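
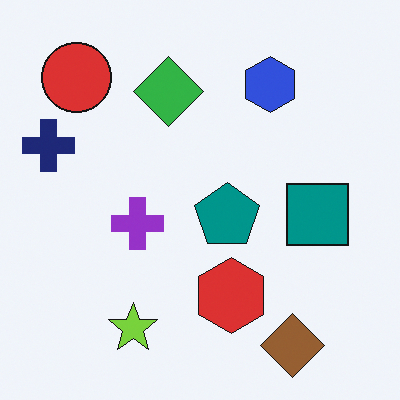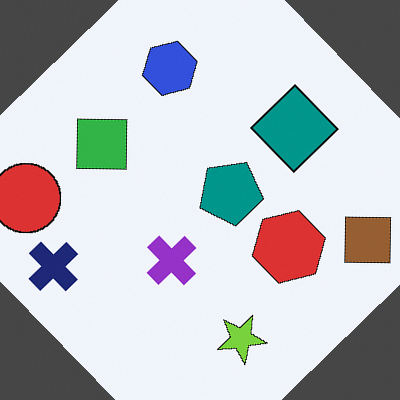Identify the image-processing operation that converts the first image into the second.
This is the original image rotated counter-clockwise by a large amount — several tens of degrees.

Every shape is tilted by the same angle and the image corners show triangular fill wedges — a whole-image rotation by a non-right angle.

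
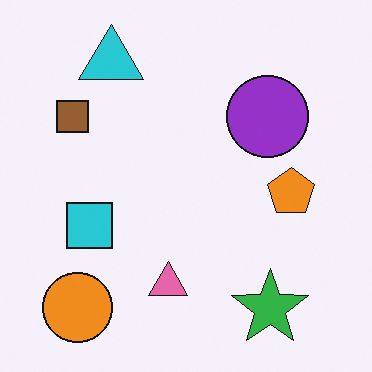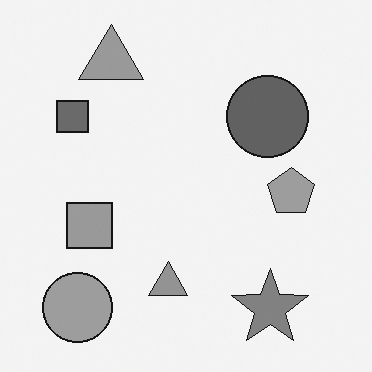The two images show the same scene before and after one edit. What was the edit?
This is the original image converted to grayscale.

All color is removed — every shape is now a shade of grey.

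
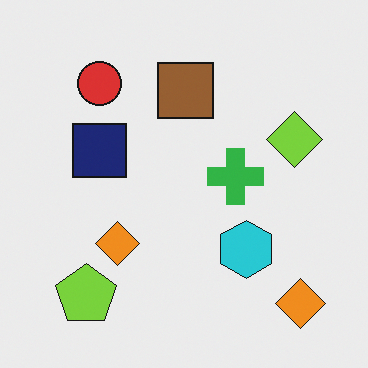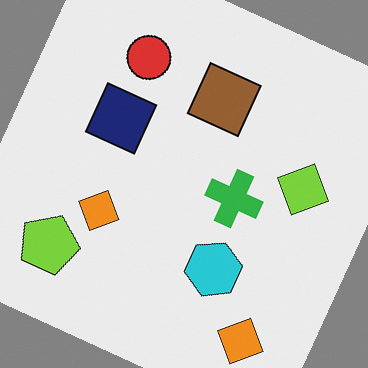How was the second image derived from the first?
It was rotated clockwise by a clearly visible amount.

Every shape is tilted by the same angle and the image corners show triangular fill wedges — a whole-image rotation by a non-right angle.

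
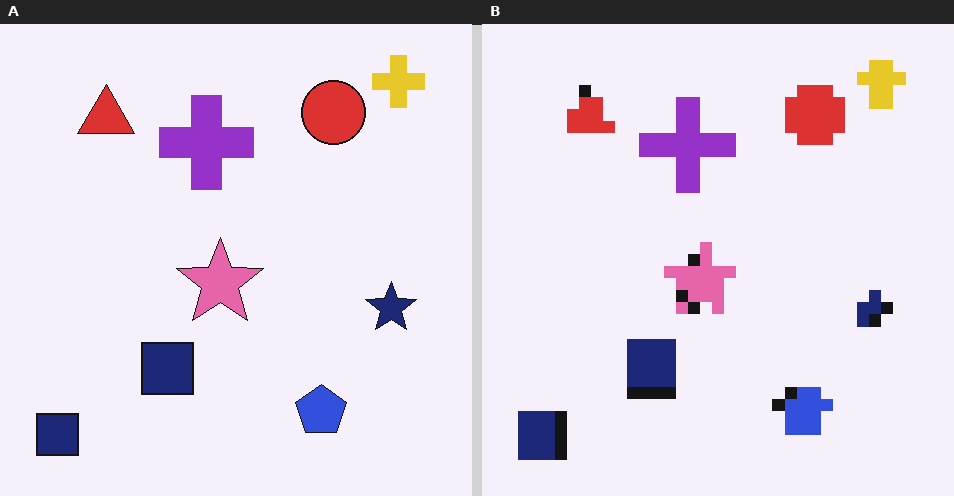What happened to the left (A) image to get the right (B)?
It was heavily pixelated into large blocks.

Shapes are reduced to large square blocks; fine edges and outlines are lost — a downscale-then-upscale (mosaic) effect.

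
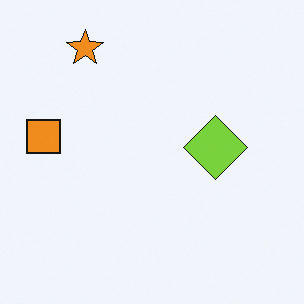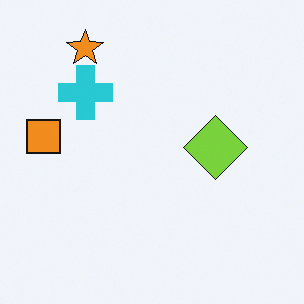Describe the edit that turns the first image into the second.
Overlaid with an additional cyan cross.

A cyan cross appears in the second image that is absent from the first.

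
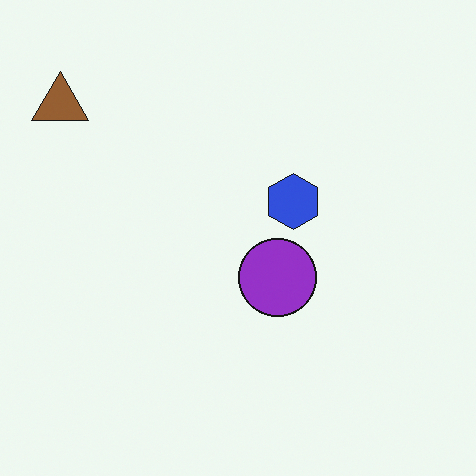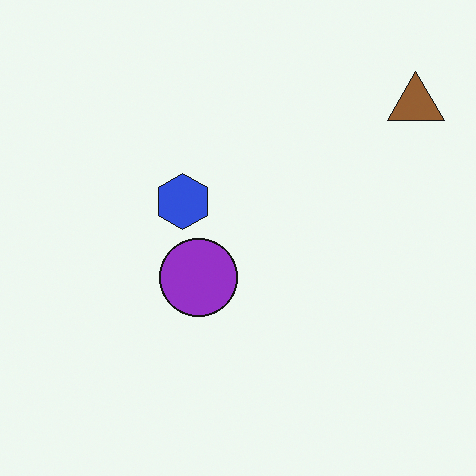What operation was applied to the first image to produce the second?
It was flipped horizontally (left ↔ right).

The brown triangle is in the top-left of the first image and the top-right of the second — shapes on opposite sides of the vertical midline have swapped in a mirror flip.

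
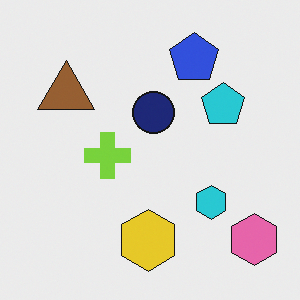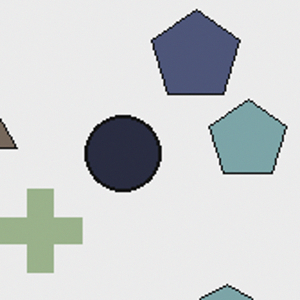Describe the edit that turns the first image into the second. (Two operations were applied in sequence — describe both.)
The image was made much more muted (saturation change), then cropped to a noticeably smaller region and rescaled.

All colors are more muted and greyish — a global saturation change. The visible shapes are larger and the field of view is narrower; shapes near the original edges may be partly or wholly outside the frame — a crop-and-rescale.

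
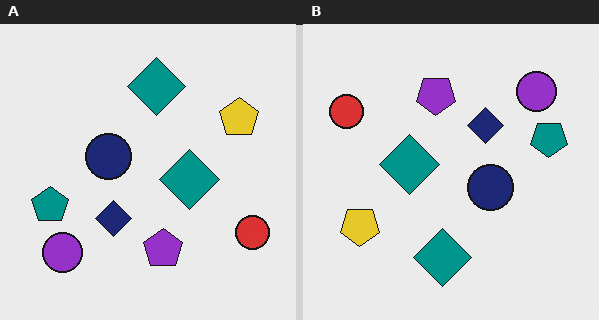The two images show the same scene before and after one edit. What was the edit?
The image was rotated 180°.

The red circle sits in the bottom-right of the left (A) image and the top-left of the right (B) — consistent with a whole-image 180° rotation.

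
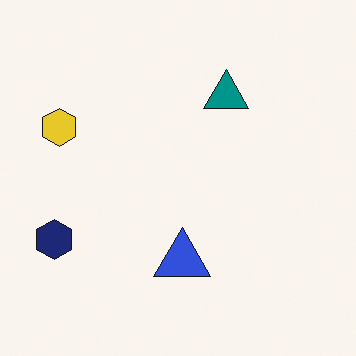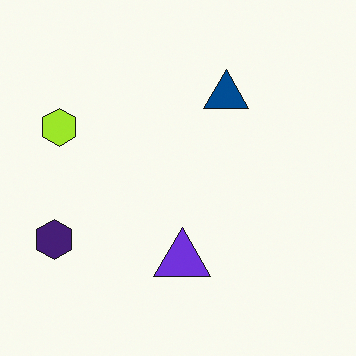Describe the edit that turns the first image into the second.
It was hue-shifted slightly.

Every shape's color has rotated by the same amount around the hue wheel — a uniform hue shift.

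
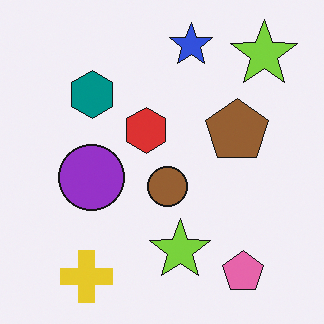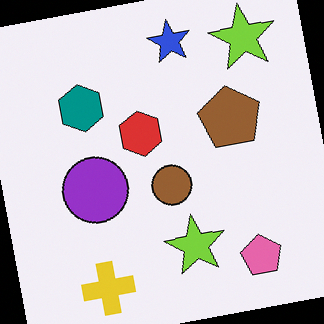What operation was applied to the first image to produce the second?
This is the original image rotated counter-clockwise by a small amount.

Every shape is tilted by the same angle and the image corners show triangular fill wedges — a whole-image rotation by a non-right angle.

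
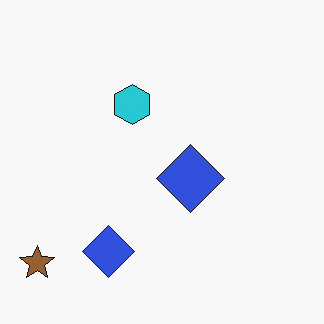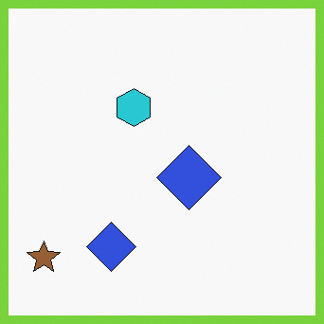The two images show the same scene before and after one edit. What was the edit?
The image was framed with a lime border.

A solid lime frame runs around the edge of the second image, with the content slightly shrunk inside it.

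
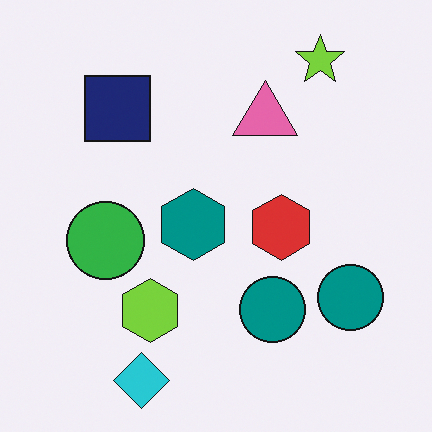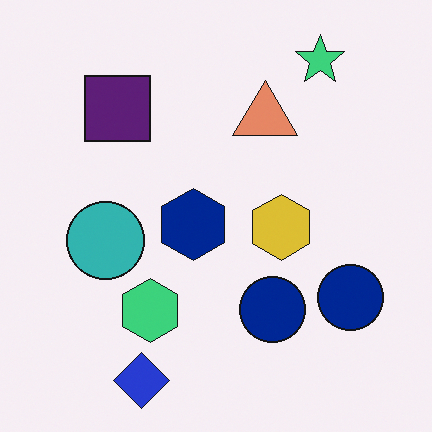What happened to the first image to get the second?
This is the original image hue-shifted slightly.

Every shape's color has rotated by the same amount around the hue wheel — a uniform hue shift.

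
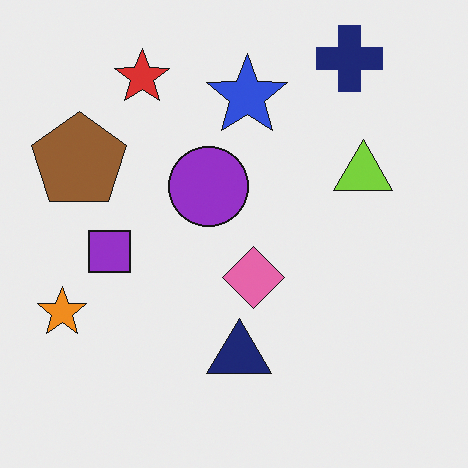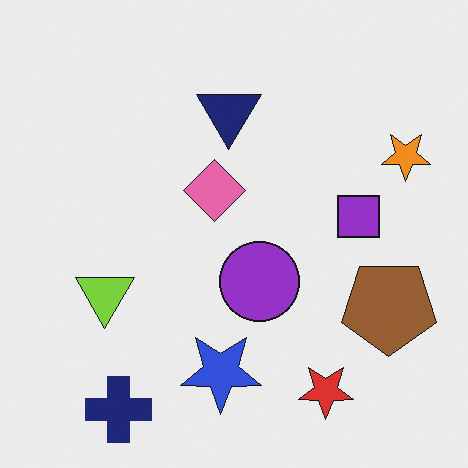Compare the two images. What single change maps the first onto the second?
It was rotated 180°.

The navy cross sits in the top-right of the first image and the bottom-left of the second — consistent with a whole-image 180° rotation.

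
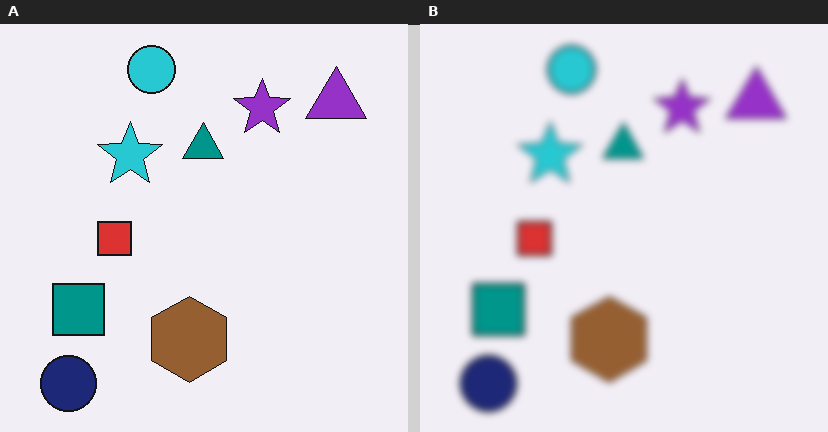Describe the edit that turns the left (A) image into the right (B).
The image was moderately blurred.

Shape edges and outlines are uniformly softened across the whole image.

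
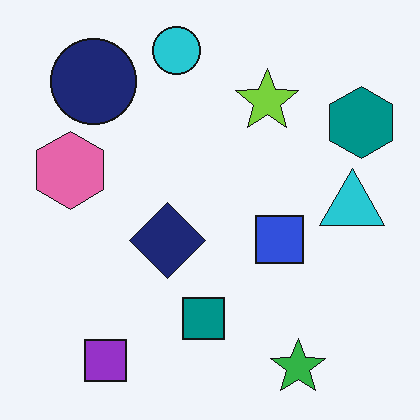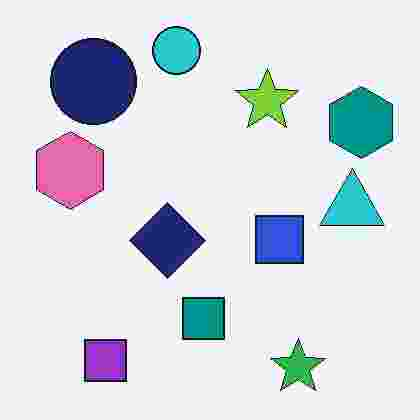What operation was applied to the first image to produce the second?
It was degraded with heavy JPEG compression.

Blocky 8×8 compression artifacts appear around shape edges and the flat background shows ringing — characteristic JPEG degradation.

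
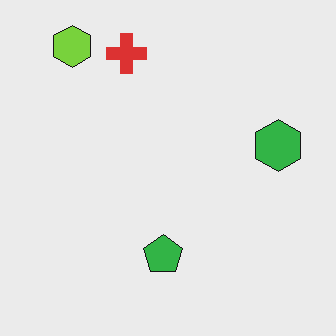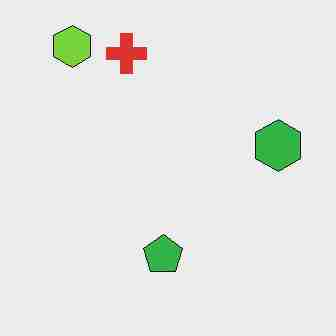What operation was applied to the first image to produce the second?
This is the original image degraded with heavy JPEG compression.

Blocky 8×8 compression artifacts appear around shape edges and the flat background shows ringing — characteristic JPEG degradation.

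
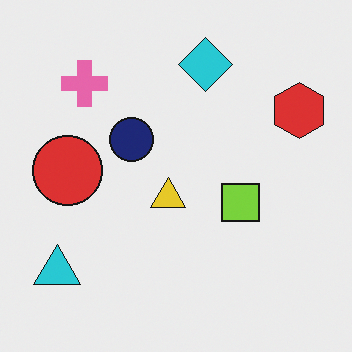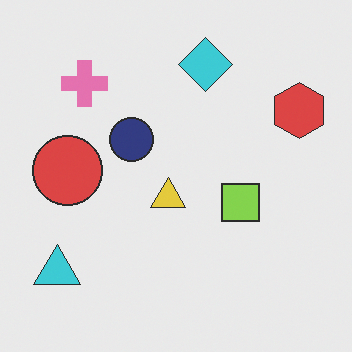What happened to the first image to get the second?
This is the original image given slightly reduced contrast.

Tones are pushed toward mid-grey across the whole image — a global contrast change.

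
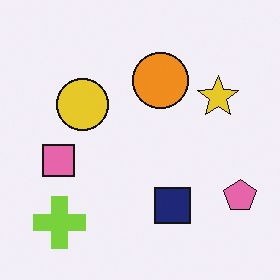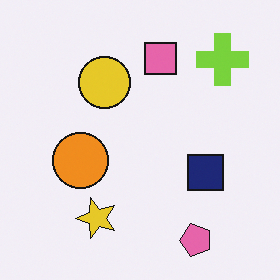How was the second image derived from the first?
The image was transposed (reflected across the top-left ↔ bottom-right diagonal).

Shapes have swapped their row and column positions — what was in the top-right is now in the bottom-left — a diagonal reflection.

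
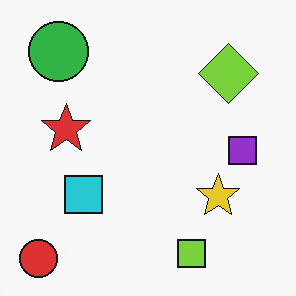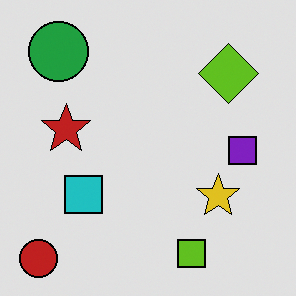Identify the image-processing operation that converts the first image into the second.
The image was moderately posterized.

Each flat color has snapped to a coarser quantized level — most visibly, the near-white background has dropped to a flat grey.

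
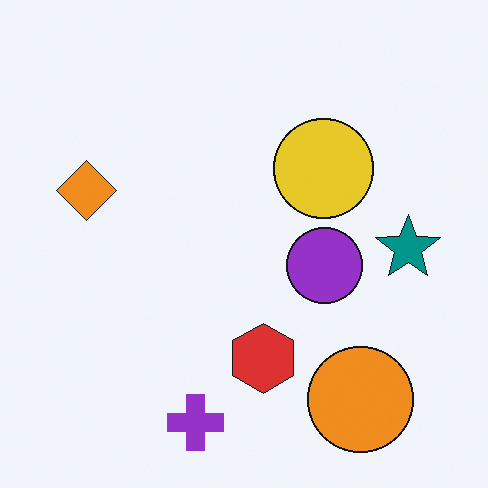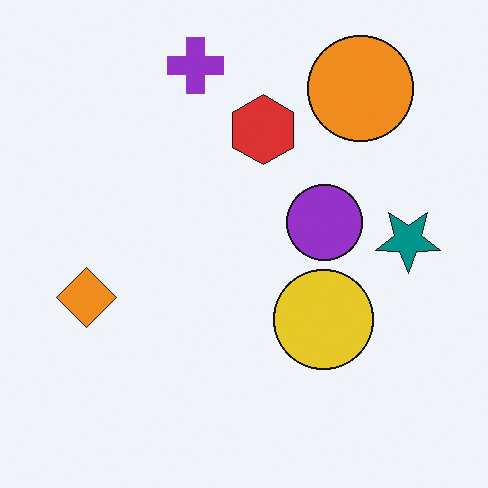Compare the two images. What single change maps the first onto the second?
The transformation is: flipped vertically (top ↔ bottom).

The purple cross is in the bottom of the first image and the top of the second — shapes on opposite sides of the horizontal midline have swapped in a mirror flip.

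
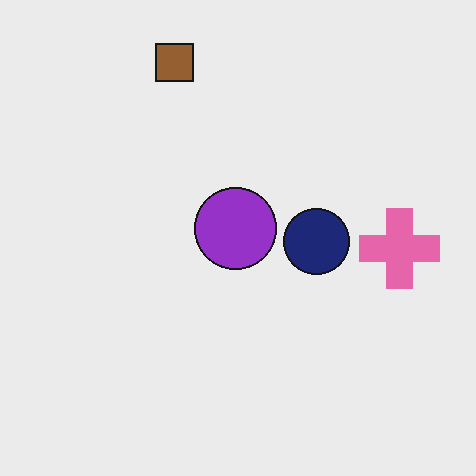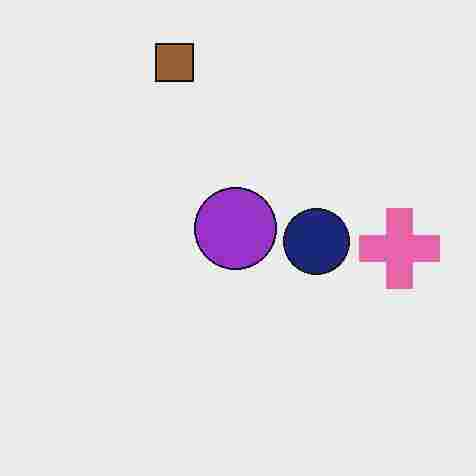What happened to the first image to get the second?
Degraded with heavy JPEG compression.

Blocky 8×8 compression artifacts appear around shape edges and the flat background shows ringing — characteristic JPEG degradation.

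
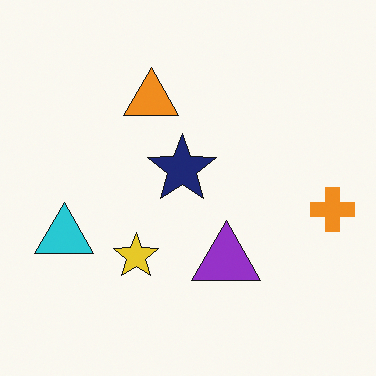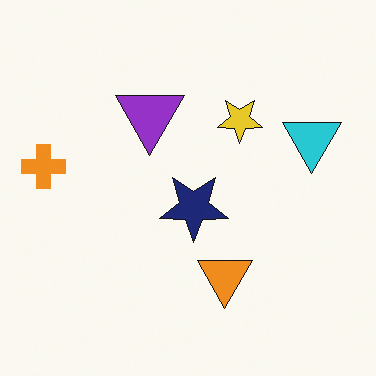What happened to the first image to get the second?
It was rotated 180°.

The orange cross sits in the right of the first image and the left of the second — consistent with a whole-image 180° rotation.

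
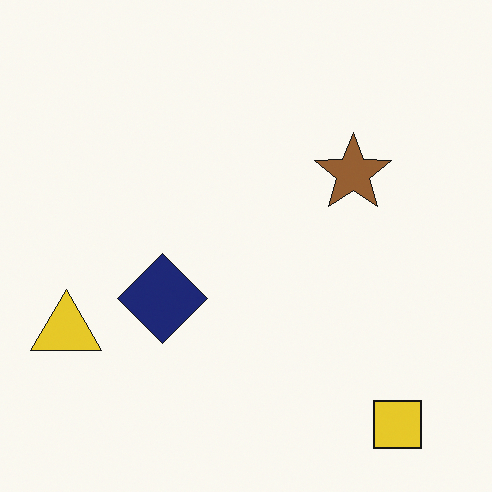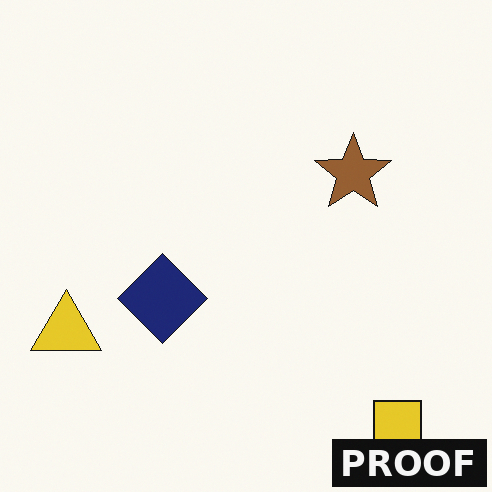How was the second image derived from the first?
This is the original image watermarked with the text "PROOF" in the lower-right corner.

A dark label reading "PROOF" appears in the lower-right corner.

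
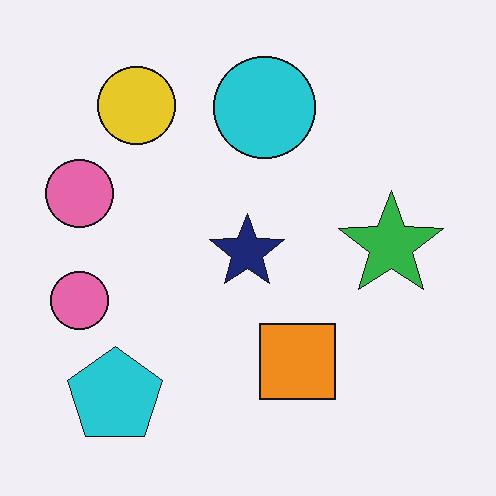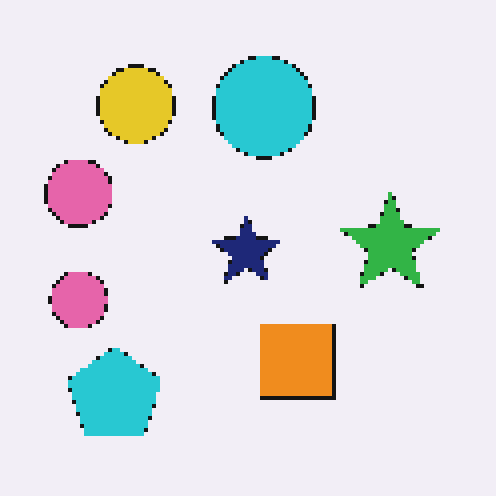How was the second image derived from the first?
It was mildly pixelated.

Shapes are reduced to large square blocks; fine edges and outlines are lost — a downscale-then-upscale (mosaic) effect.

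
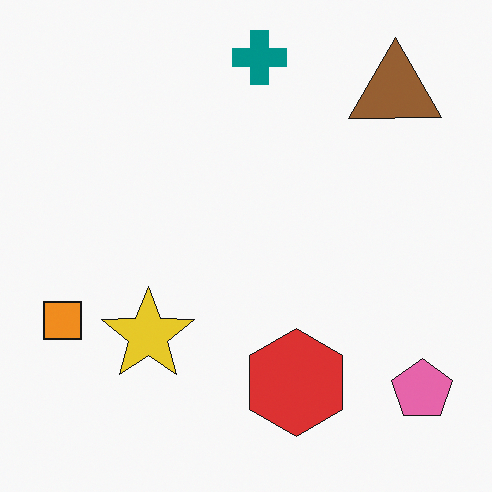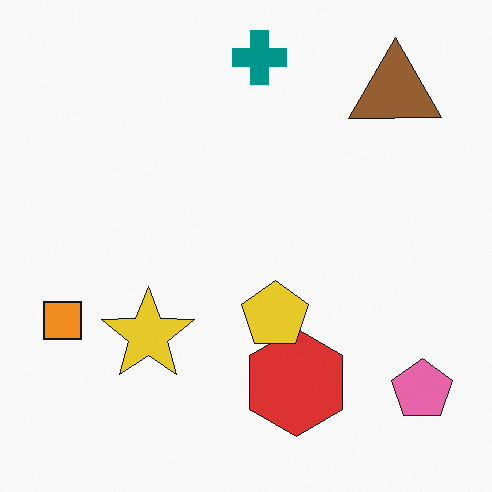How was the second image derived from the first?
The transformation is: overlaid with an additional yellow pentagon.

A yellow pentagon appears in the second image that is absent from the first.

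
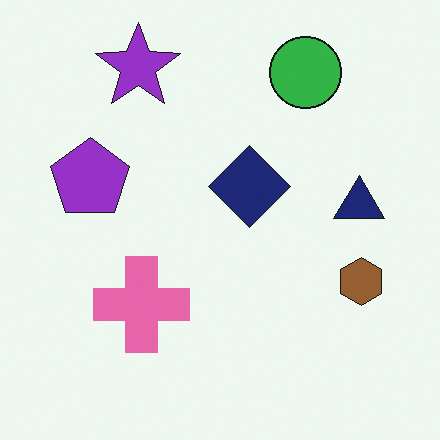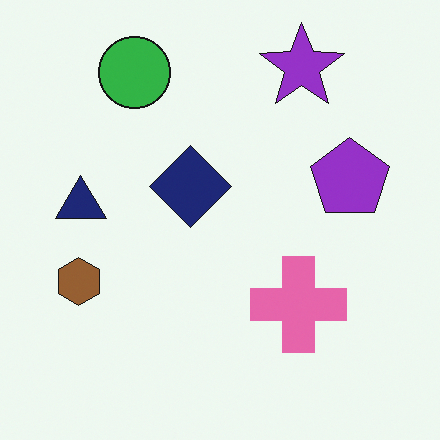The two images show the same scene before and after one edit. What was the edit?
This is the original image flipped horizontally (left ↔ right).

The brown hexagon is in the right of the first image and the left of the second — shapes on opposite sides of the vertical midline have swapped in a mirror flip.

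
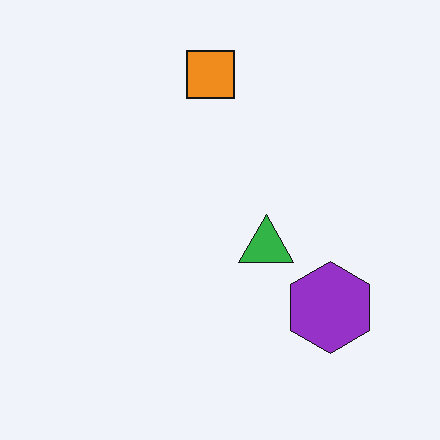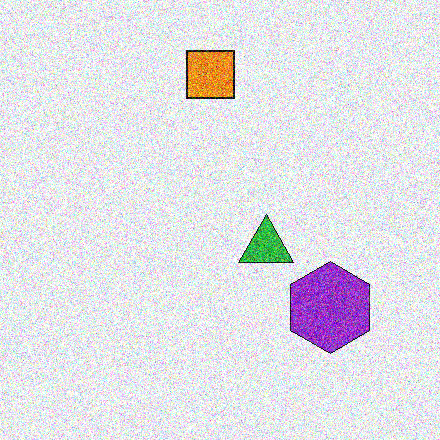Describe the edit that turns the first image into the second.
The transformation is: degraded with a thick layer of grain.

Random speckle covers the whole image, including the flat background.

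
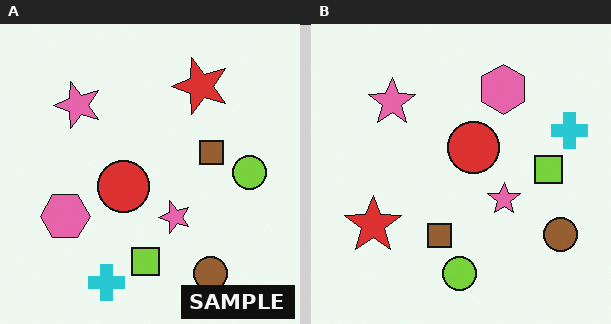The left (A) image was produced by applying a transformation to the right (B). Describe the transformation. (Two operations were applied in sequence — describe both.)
The image was transposed (reflected across the top-left ↔ bottom-right diagonal), then watermarked with the text "SAMPLE" in the lower-right corner.

Shapes have swapped their row and column positions — what was in the top-right is now in the bottom-left — a diagonal reflection. A dark label reading "SAMPLE" appears in the lower-right corner.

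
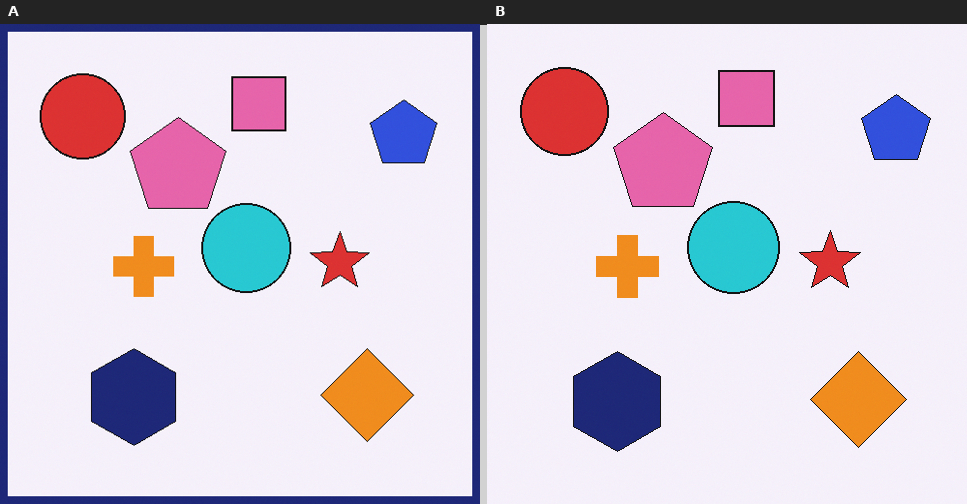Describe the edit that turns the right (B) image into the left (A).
It was framed with a navy border.

A solid navy frame runs around the edge of the left (A) image, with the content slightly shrunk inside it.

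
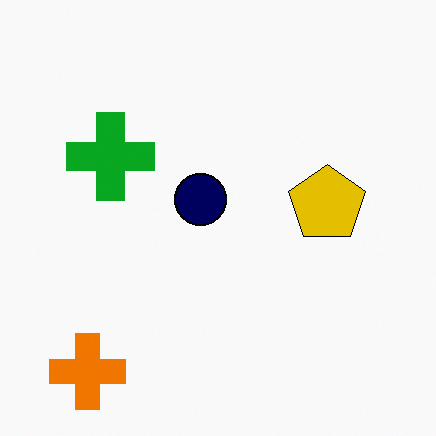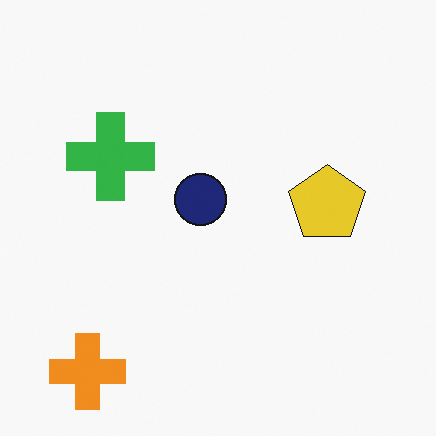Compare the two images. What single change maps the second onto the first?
This is the original image given slightly increased contrast.

Tones are pushed away from mid-grey across the whole image — a global contrast change.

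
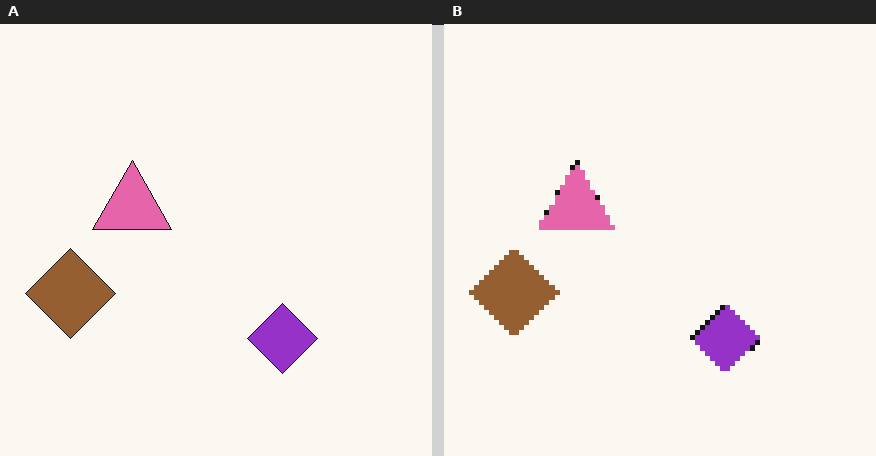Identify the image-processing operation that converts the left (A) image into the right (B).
It was mildly pixelated.

Shapes are reduced to large square blocks; fine edges and outlines are lost — a downscale-then-upscale (mosaic) effect.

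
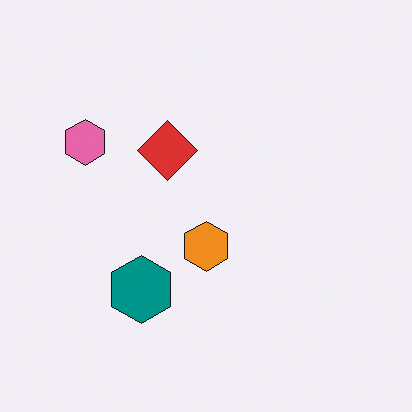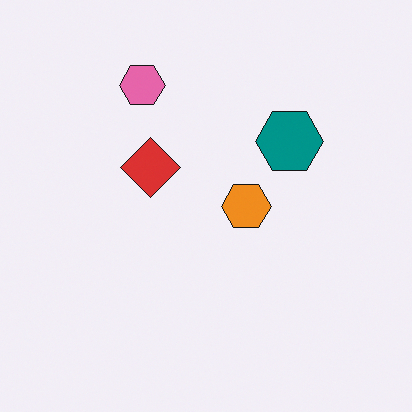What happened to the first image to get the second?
Transposed (reflected across the top-left ↔ bottom-right diagonal).

Shapes have swapped their row and column positions — what was in the top-right is now in the bottom-left — a diagonal reflection.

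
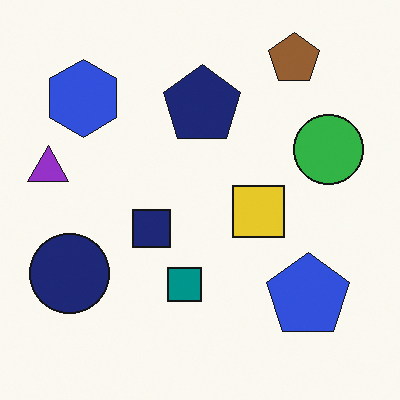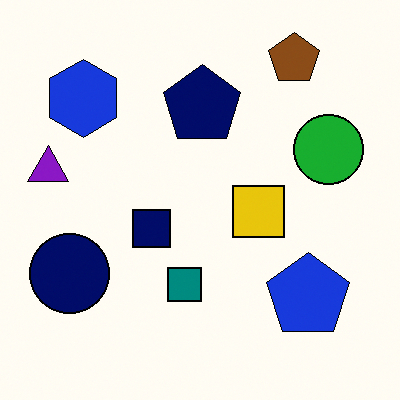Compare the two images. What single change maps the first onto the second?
The transformation is: given slightly increased contrast.

Tones are pushed away from mid-grey across the whole image — a global contrast change.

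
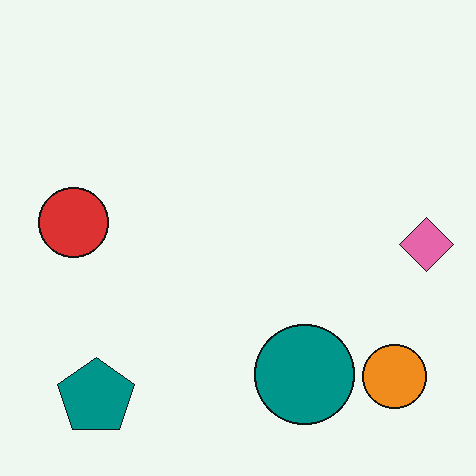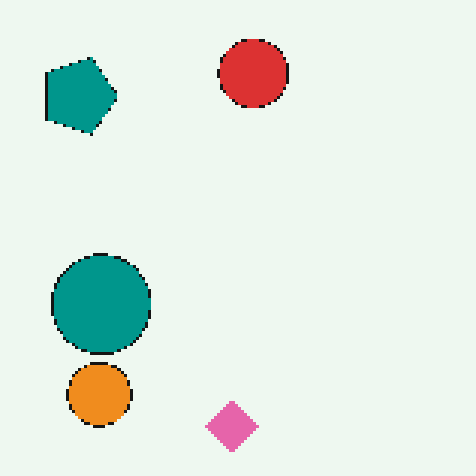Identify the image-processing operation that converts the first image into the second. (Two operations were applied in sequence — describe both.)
This is the original image rotated 90° clockwise, then lightly pixelated (a mild mosaic effect).

The teal pentagon sits in the bottom-left of the first image and the top-left of the second — consistent with a whole-image 90° clockwise rotation. Shapes are reduced to large square blocks; fine edges and outlines are lost — a downscale-then-upscale (mosaic) effect.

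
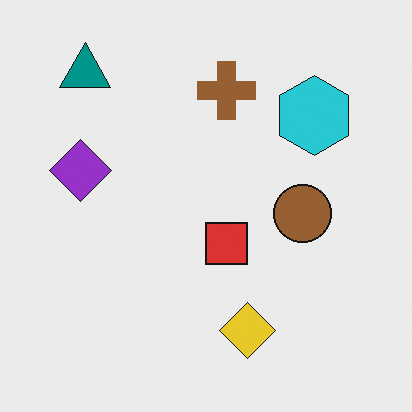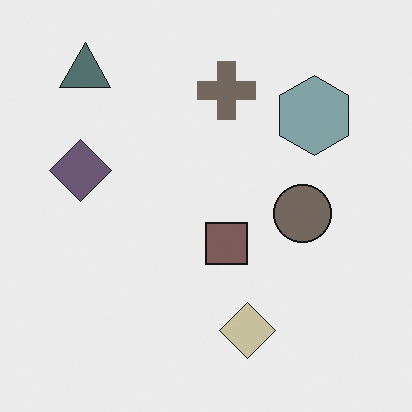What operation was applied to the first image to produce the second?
This is the original image heavily desaturated.

All colors are more muted and greyish — a global saturation change.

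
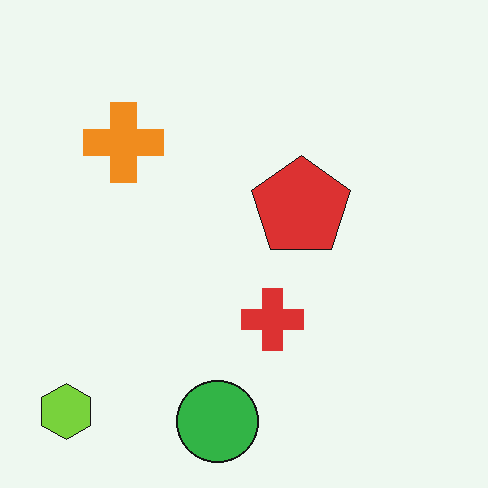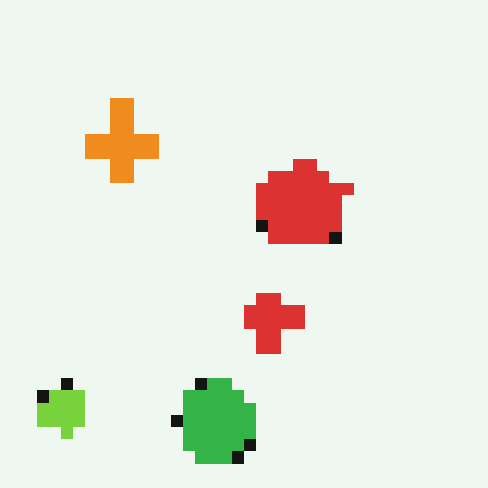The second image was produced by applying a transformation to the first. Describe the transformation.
This is the original image heavily pixelated into large blocks.

Shapes are reduced to large square blocks; fine edges and outlines are lost — a downscale-then-upscale (mosaic) effect.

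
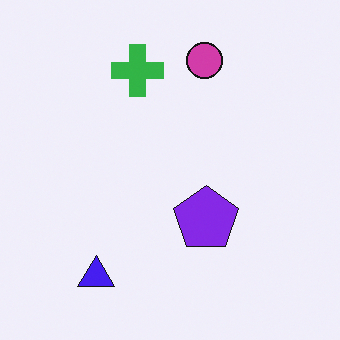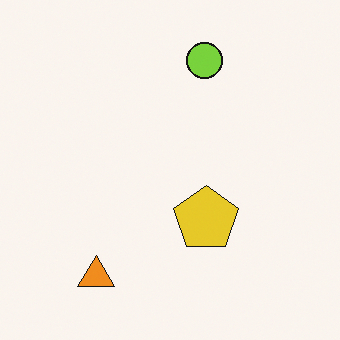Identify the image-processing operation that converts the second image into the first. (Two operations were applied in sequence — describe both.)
Hue-shifted by a large amount, then overlaid with an additional green cross.

Every shape's color has rotated by the same amount around the hue wheel — a uniform hue shift. A green cross appears in the first image that is absent from the second.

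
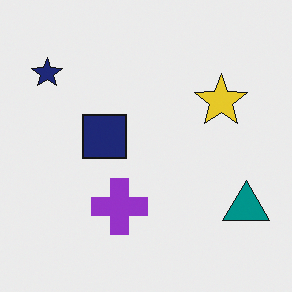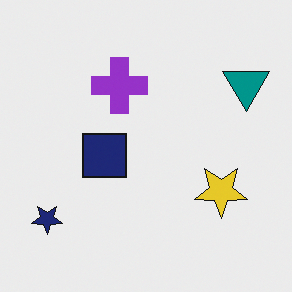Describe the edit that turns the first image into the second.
Flipped vertically (top ↔ bottom).

The navy star is in the top-left of the first image and the bottom-left of the second — shapes on opposite sides of the horizontal midline have swapped in a mirror flip.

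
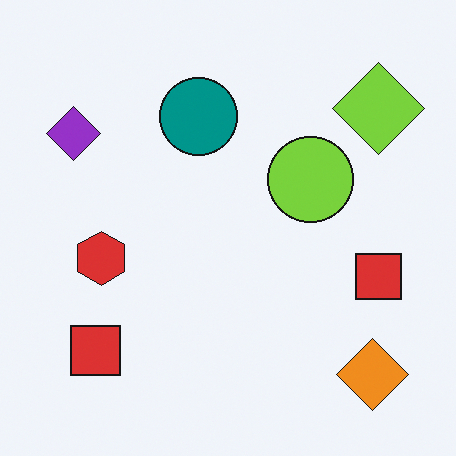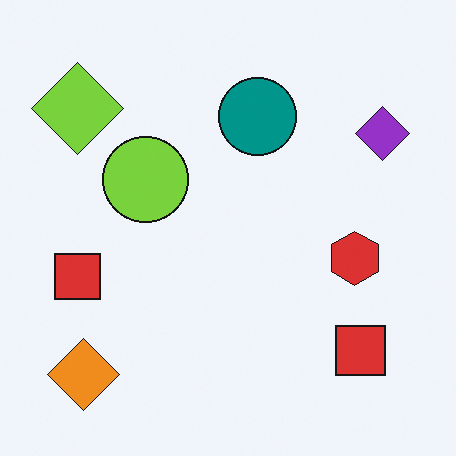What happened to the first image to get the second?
It was flipped horizontally (left ↔ right).

The purple diamond is in the top-left of the first image and the top-right of the second — shapes on opposite sides of the vertical midline have swapped in a mirror flip.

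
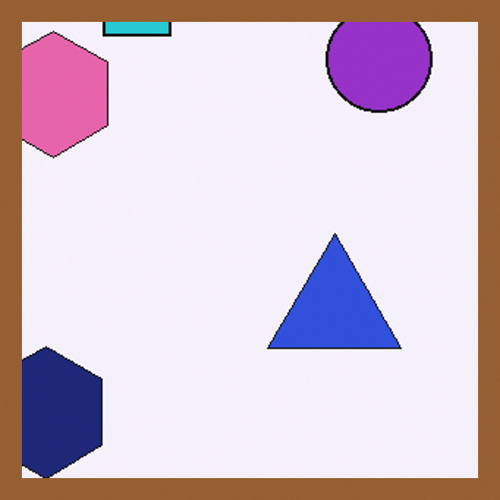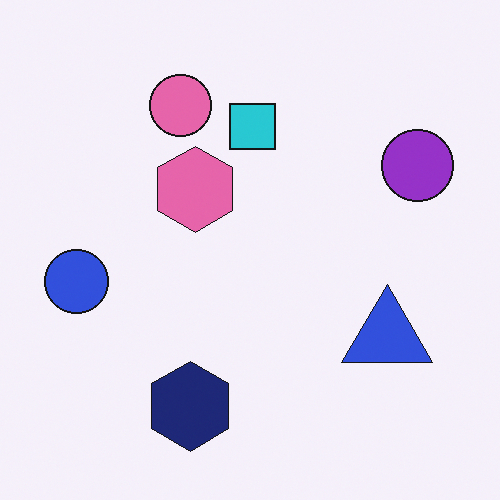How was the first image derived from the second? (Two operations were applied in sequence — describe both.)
The image was cropped slightly and scaled back up, then framed with a brown border.

The visible shapes are larger and the field of view is narrower; shapes near the original edges may be partly or wholly outside the frame — a crop-and-rescale. A solid brown frame runs around the edge of the first image, with the content slightly shrunk inside it.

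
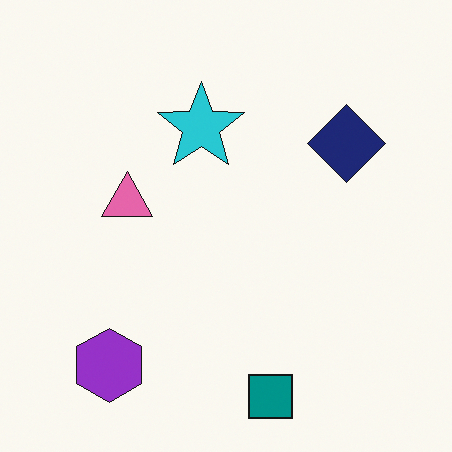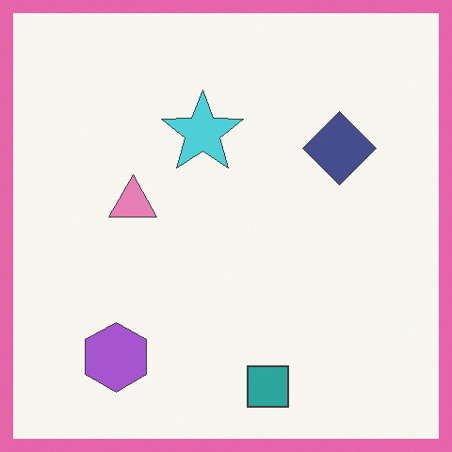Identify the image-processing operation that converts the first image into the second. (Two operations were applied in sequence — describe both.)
The transformation is: given slightly reduced contrast, then framed with a pink border.

Tones are pushed toward mid-grey across the whole image — a global contrast change. A solid pink frame runs around the edge of the second image, with the content slightly shrunk inside it.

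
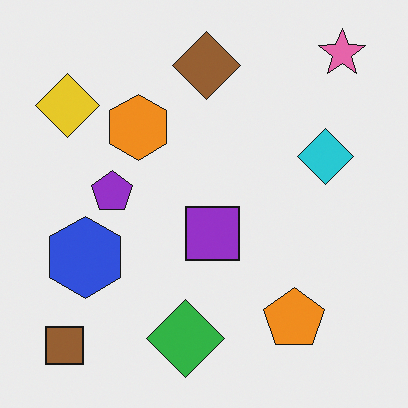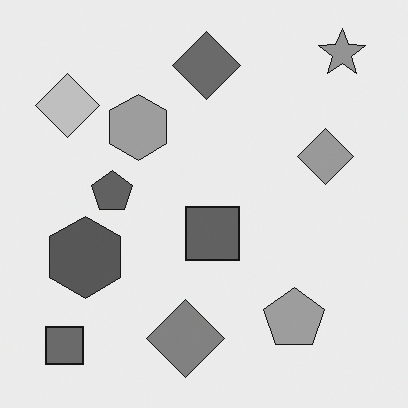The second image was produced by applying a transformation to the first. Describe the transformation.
This is the original image converted to grayscale.

All color is removed — every shape is now a shade of grey.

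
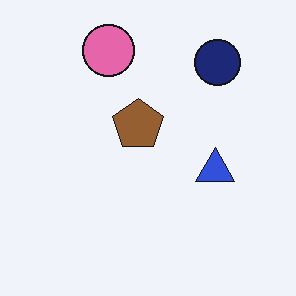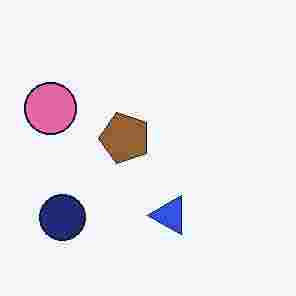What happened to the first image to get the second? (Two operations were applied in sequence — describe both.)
Heavily JPEG-compressed with obvious blocking artifacts, then transposed (reflected across the top-left ↔ bottom-right diagonal).

Blocky 8×8 compression artifacts appear around shape edges and the flat background shows ringing — characteristic JPEG degradation. Shapes have swapped their row and column positions — what was in the top-right is now in the bottom-left — a diagonal reflection.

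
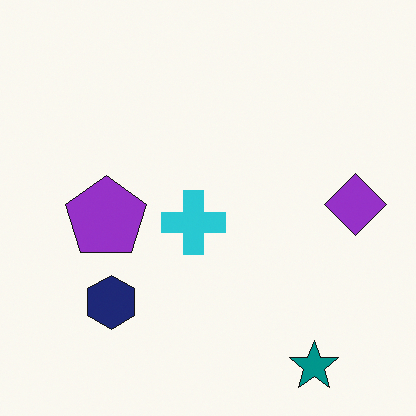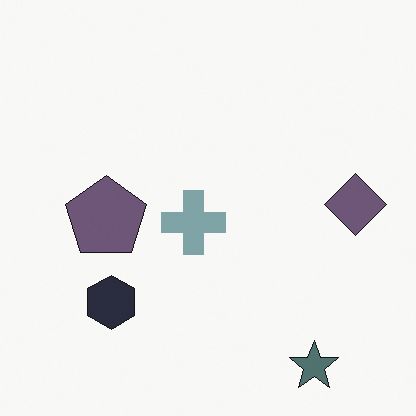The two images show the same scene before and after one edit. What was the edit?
The second image is the first made much more muted (saturation change).

All colors are more muted and greyish — a global saturation change.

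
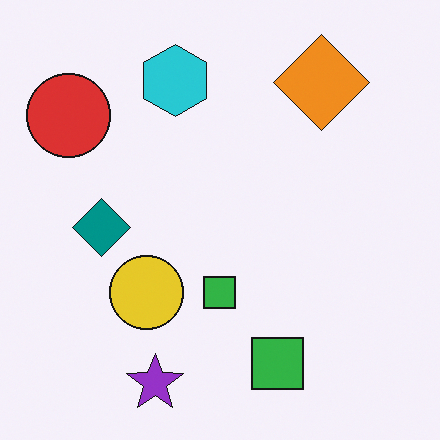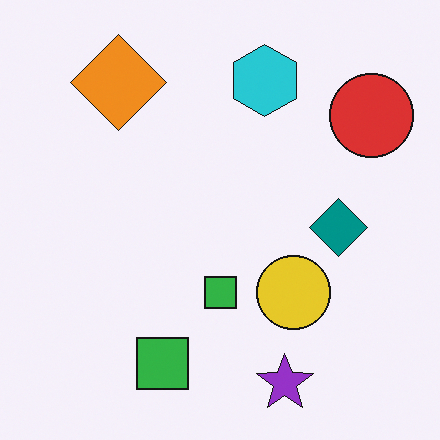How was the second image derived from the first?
This is the original image flipped horizontally (left ↔ right).

The red circle is in the top-left of the first image and the top-right of the second — shapes on opposite sides of the vertical midline have swapped in a mirror flip.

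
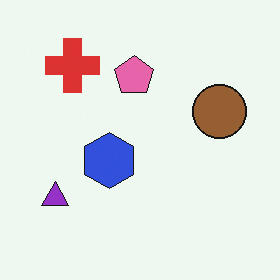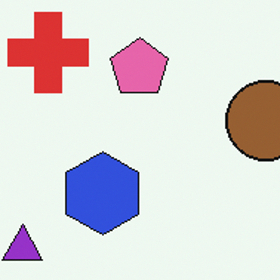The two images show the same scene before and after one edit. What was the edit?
The transformation is: cropped slightly and scaled back up.

The visible shapes are larger and the field of view is narrower; shapes near the original edges may be partly or wholly outside the frame — a crop-and-rescale.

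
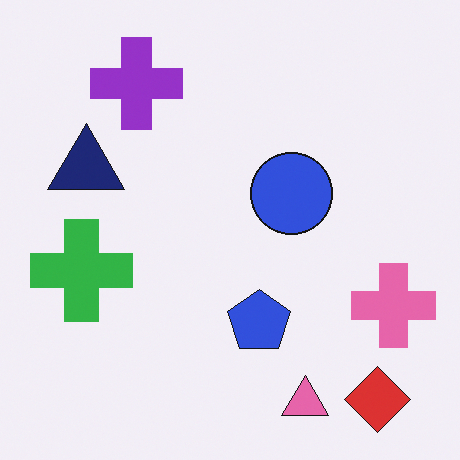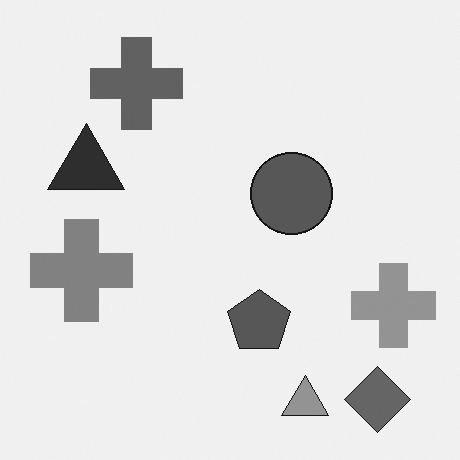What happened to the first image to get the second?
The image was converted to grayscale.

All color is removed — every shape is now a shade of grey.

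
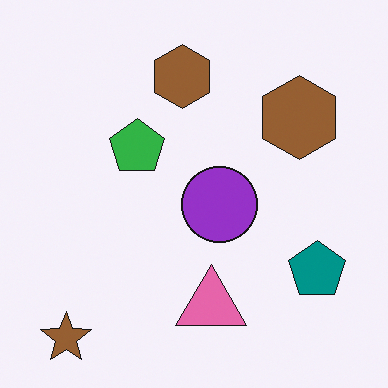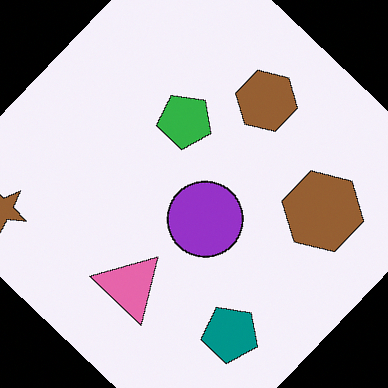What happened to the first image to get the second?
It was rotated clockwise by a large amount — several tens of degrees.

Every shape is tilted by the same angle and the image corners show triangular fill wedges — a whole-image rotation by a non-right angle.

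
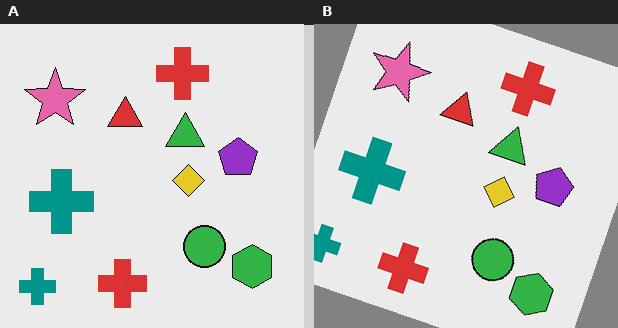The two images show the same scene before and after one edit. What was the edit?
This is the original image rotated clockwise by a clearly visible amount.

Every shape is tilted by the same angle and the image corners show triangular fill wedges — a whole-image rotation by a non-right angle.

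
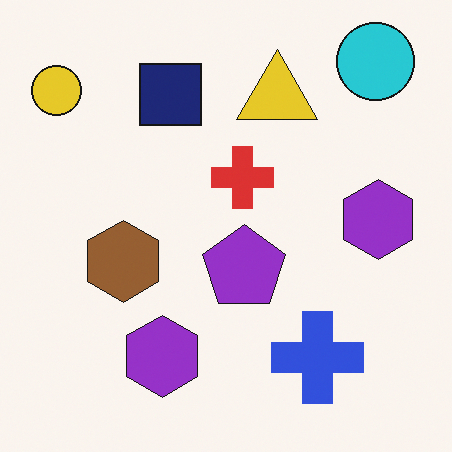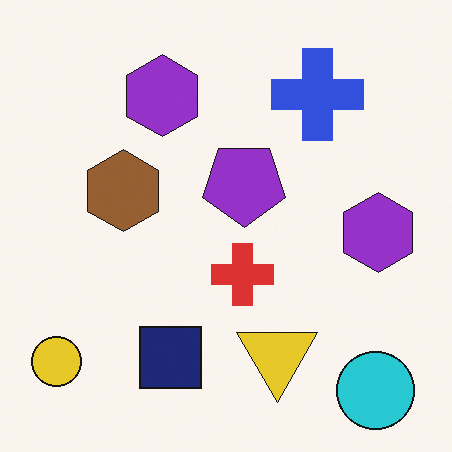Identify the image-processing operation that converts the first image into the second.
Flipped vertically (top ↔ bottom).

The cyan circle is in the top-right of the first image and the bottom-right of the second — shapes on opposite sides of the horizontal midline have swapped in a mirror flip.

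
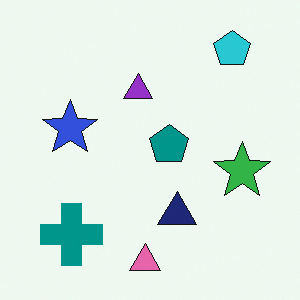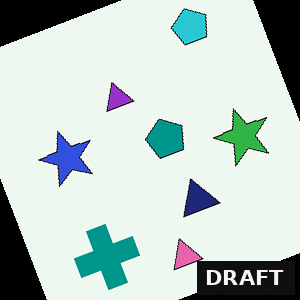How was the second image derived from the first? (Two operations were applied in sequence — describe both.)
The transformation is: rotated counter-clockwise by a moderate amount, then watermarked with the text "DRAFT" in the lower-right corner.

Every shape is tilted by the same angle and the image corners show triangular fill wedges — a whole-image rotation by a non-right angle. A dark label reading "DRAFT" appears in the lower-right corner.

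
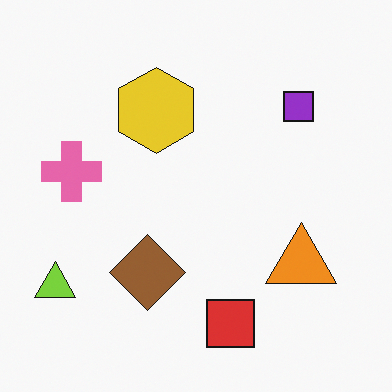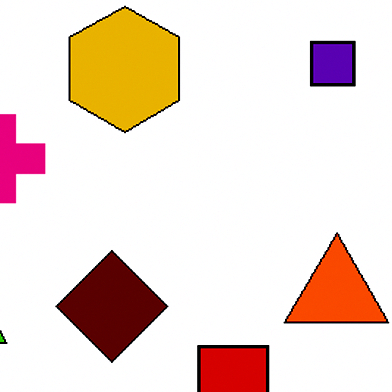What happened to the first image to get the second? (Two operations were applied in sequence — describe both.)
The transformation is: cropped slightly and scaled back up, then boosted in contrast.

The visible shapes are larger and the field of view is narrower; shapes near the original edges may be partly or wholly outside the frame — a crop-and-rescale. Tones are pushed away from mid-grey across the whole image — a global contrast change.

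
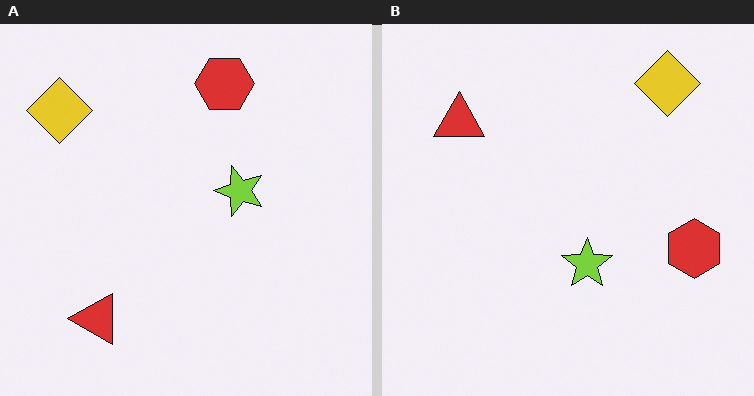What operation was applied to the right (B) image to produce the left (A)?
The left (A) image is the right (B) rotated 90° counter-clockwise.

The yellow diamond sits in the top-right of the right (B) image and the top-left of the left (A) — consistent with a whole-image 90° counter-clockwise rotation.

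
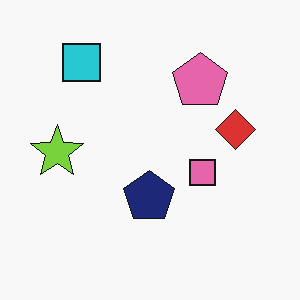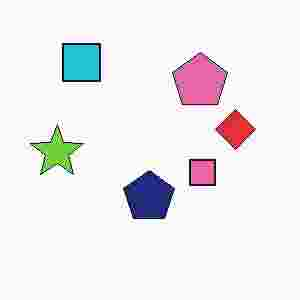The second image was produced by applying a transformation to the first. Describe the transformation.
It was degraded with heavy JPEG compression.

Blocky 8×8 compression artifacts appear around shape edges and the flat background shows ringing — characteristic JPEG degradation.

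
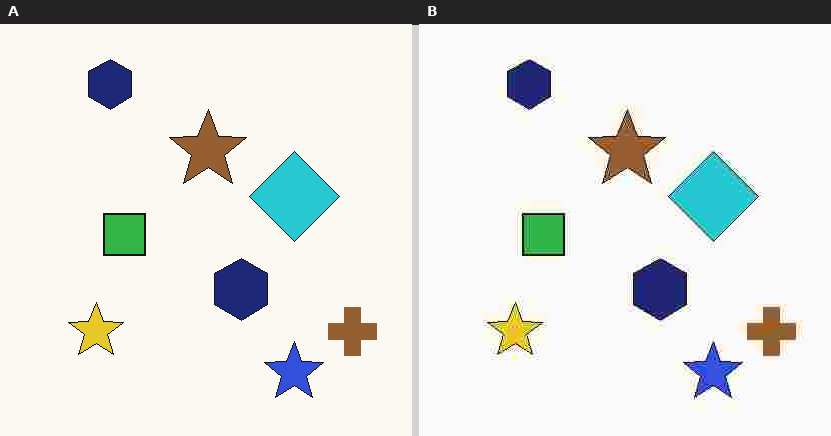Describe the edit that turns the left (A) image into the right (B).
The right (B) image is the left (A) degraded with heavy JPEG compression.

Blocky 8×8 compression artifacts appear around shape edges and the flat background shows ringing — characteristic JPEG degradation.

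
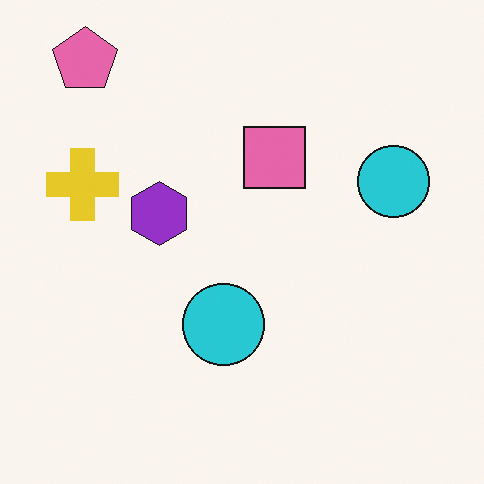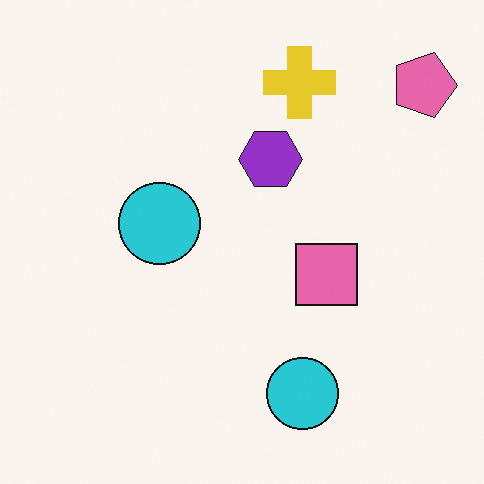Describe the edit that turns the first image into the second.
The image was rotated 90° clockwise.

The pink pentagon sits in the top-left of the first image and the top-right of the second — consistent with a whole-image 90° clockwise rotation.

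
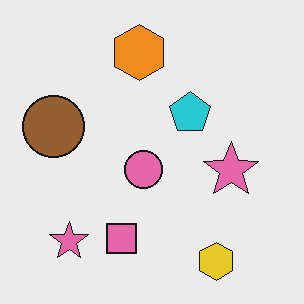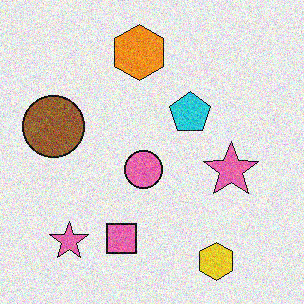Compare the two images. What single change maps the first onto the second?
This is the original image degraded with moderate additive noise.

Random speckle covers the whole image, including the flat background.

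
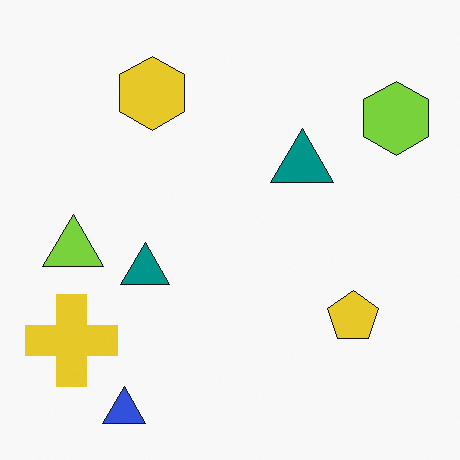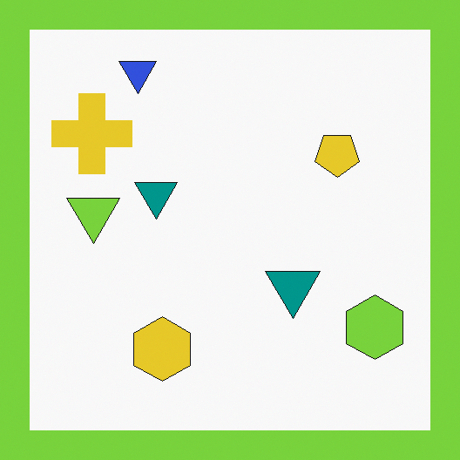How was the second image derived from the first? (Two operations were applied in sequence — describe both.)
This is the original image flipped vertically (top ↔ bottom), then framed with a lime border.

The blue triangle is in the bottom-left of the first image and the top-left of the second — shapes on opposite sides of the horizontal midline have swapped in a mirror flip. A solid lime frame runs around the edge of the second image, with the content slightly shrunk inside it.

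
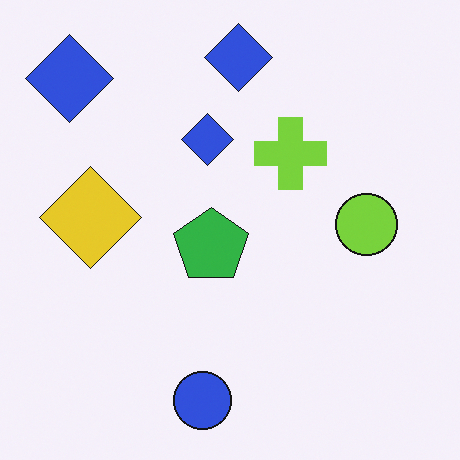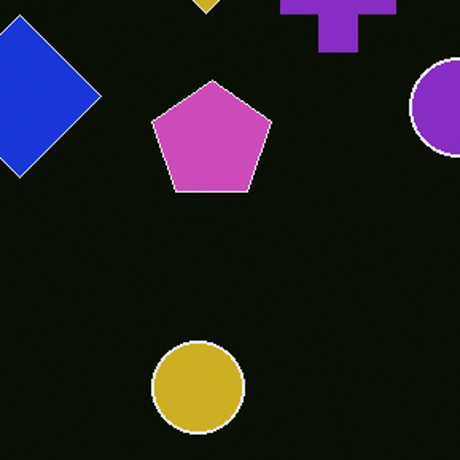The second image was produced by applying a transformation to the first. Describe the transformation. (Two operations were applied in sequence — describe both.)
It was cropped slightly and scaled back up, then color-inverted (negative).

The visible shapes are larger and the field of view is narrower; shapes near the original edges may be partly or wholly outside the frame — a crop-and-rescale. The light background has become dark and every shape's color is its complement — a photographic negative.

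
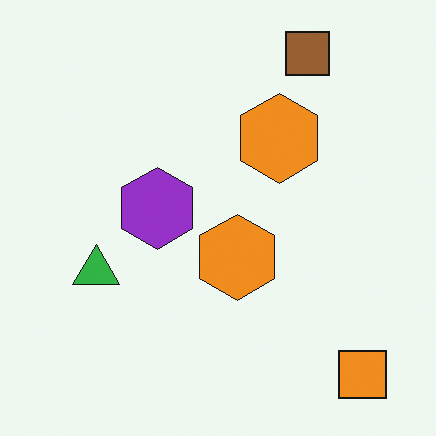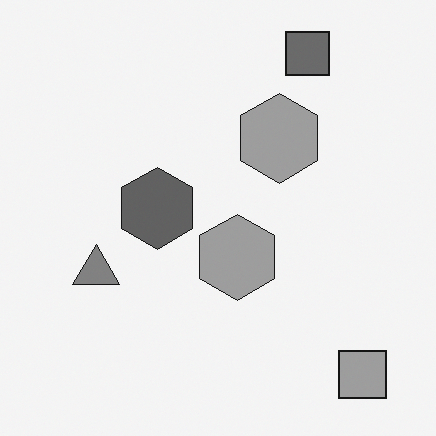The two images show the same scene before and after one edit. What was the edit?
The transformation is: converted to grayscale.

All color is removed — every shape is now a shade of grey.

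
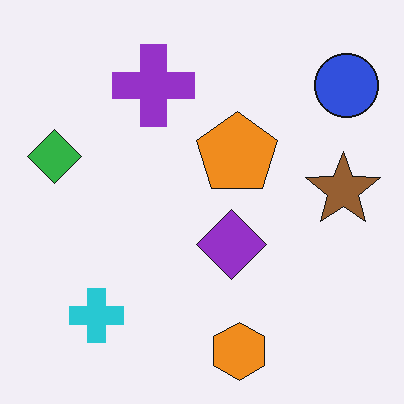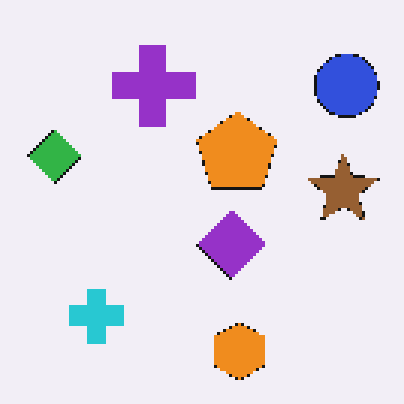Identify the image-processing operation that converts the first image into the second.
The transformation is: lightly pixelated (a mild mosaic effect).

Shapes are reduced to large square blocks; fine edges and outlines are lost — a downscale-then-upscale (mosaic) effect.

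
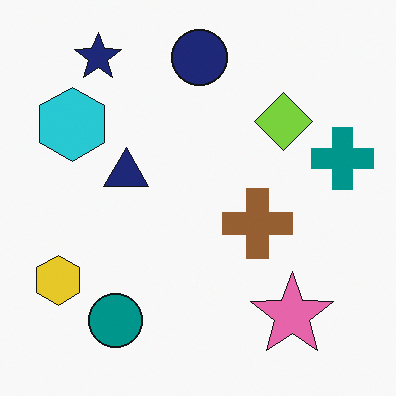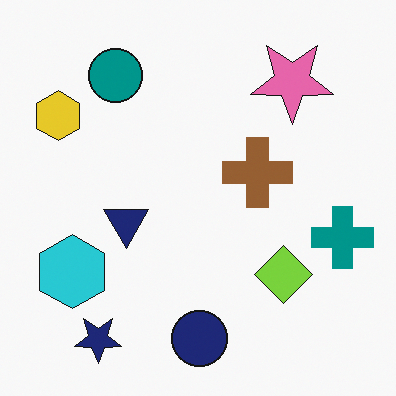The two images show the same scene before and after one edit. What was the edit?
The second image is the first flipped vertically (top ↔ bottom).

The navy circle is in the top of the first image and the bottom of the second — shapes on opposite sides of the horizontal midline have swapped in a mirror flip.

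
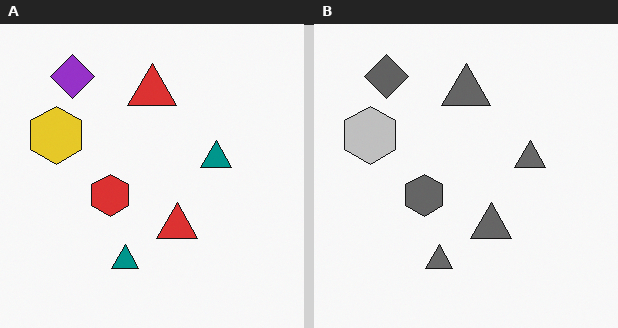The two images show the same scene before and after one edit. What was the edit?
Converted to grayscale.

All color is removed — every shape is now a shade of grey.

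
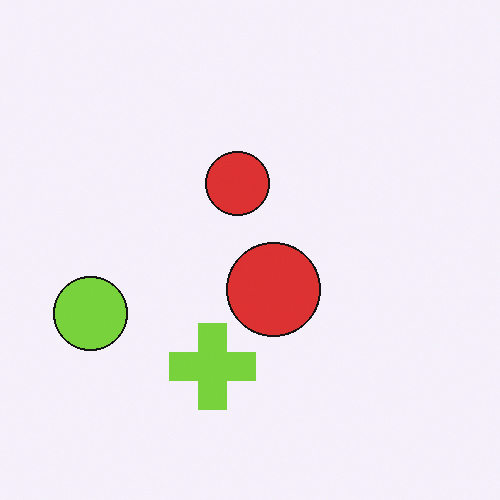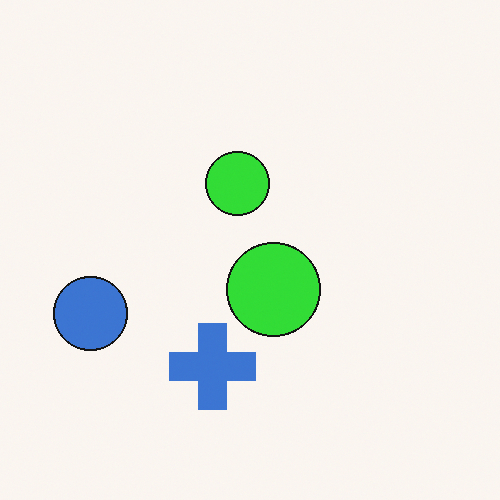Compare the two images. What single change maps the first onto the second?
Hue-shifted through roughly a third of the color wheel.

Every shape's color has rotated by the same amount around the hue wheel — a uniform hue shift.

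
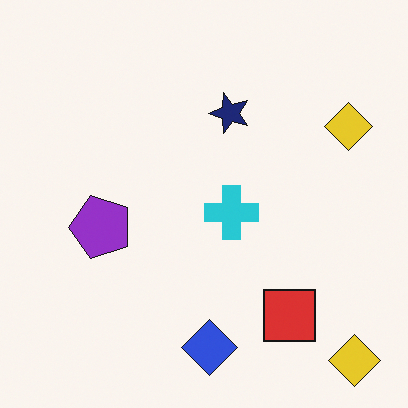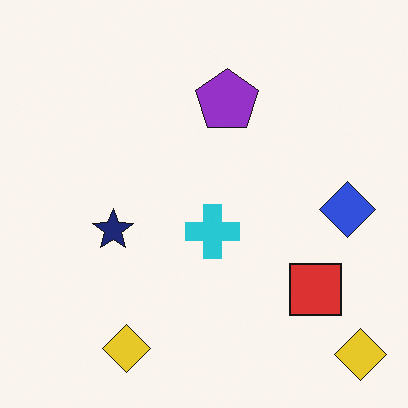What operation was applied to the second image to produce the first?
The transformation is: transposed (reflected across the top-left ↔ bottom-right diagonal).

Shapes have swapped their row and column positions — what was in the top-right is now in the bottom-left — a diagonal reflection.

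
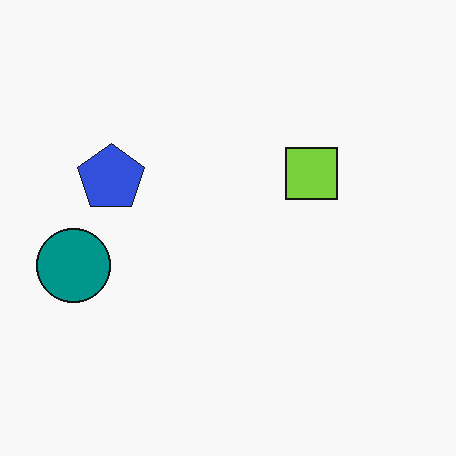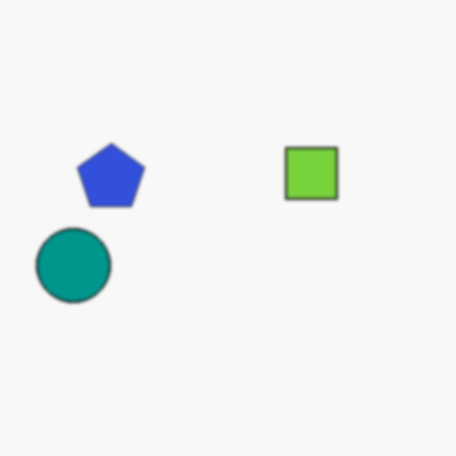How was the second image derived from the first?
It was slightly softened.

Shape edges and outlines are uniformly softened across the whole image.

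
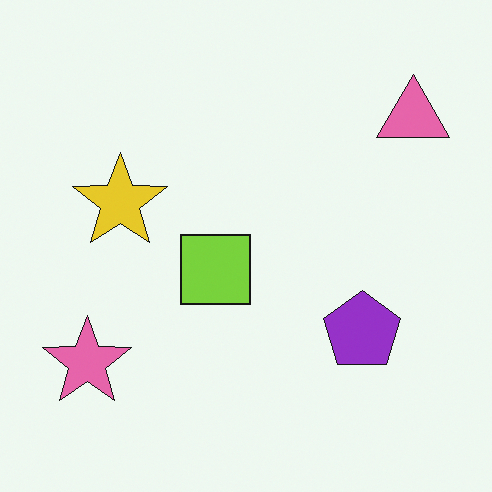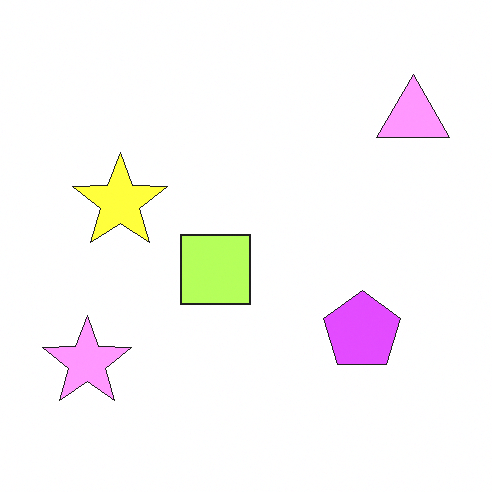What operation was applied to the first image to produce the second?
Substantially brightened.

Every pixel — background and shapes alike — is uniformly brightened.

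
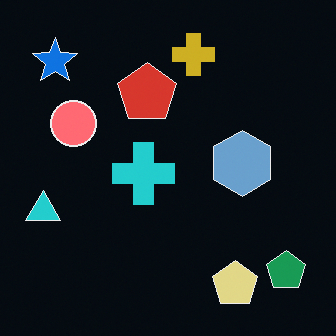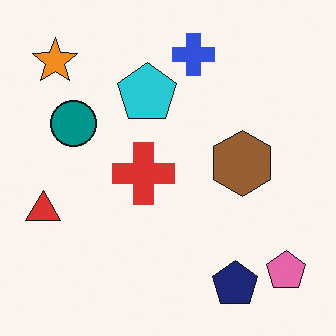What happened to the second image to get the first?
The image was color-inverted (negative).

The light background has become dark and every shape's color is its complement — a photographic negative.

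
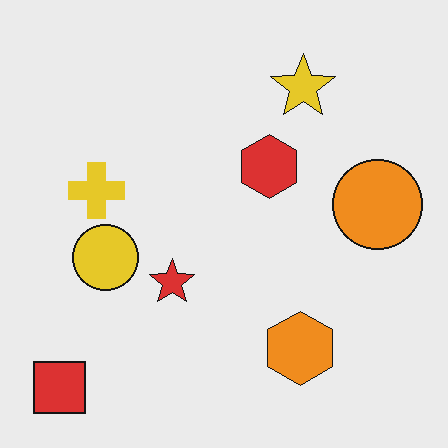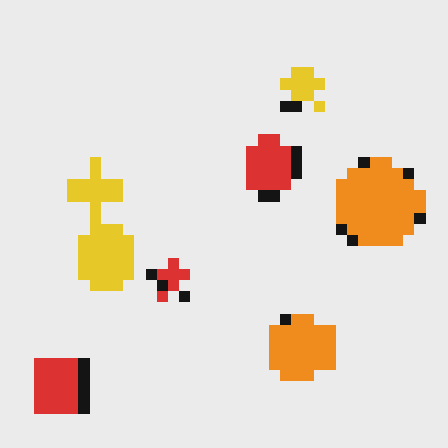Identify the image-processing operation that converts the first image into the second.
This is the original image heavily pixelated into large blocks.

Shapes are reduced to large square blocks; fine edges and outlines are lost — a downscale-then-upscale (mosaic) effect.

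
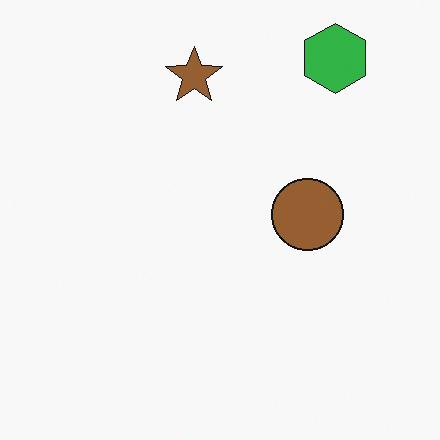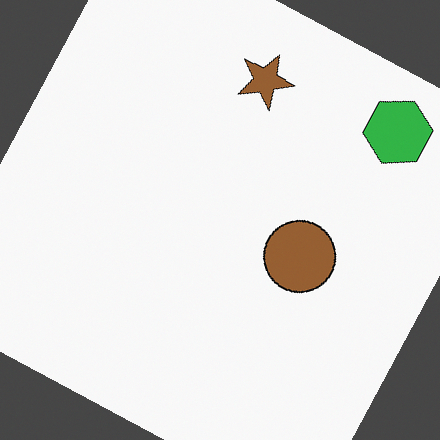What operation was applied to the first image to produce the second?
Rotated clockwise by a moderate amount.

Every shape is tilted by the same angle and the image corners show triangular fill wedges — a whole-image rotation by a non-right angle.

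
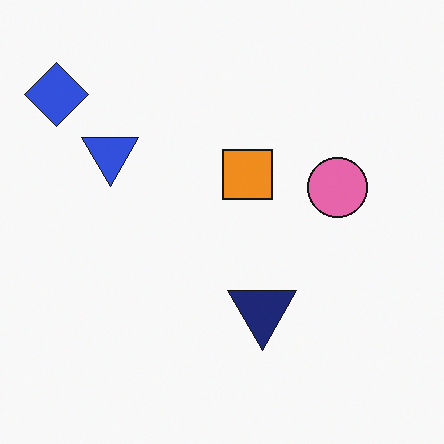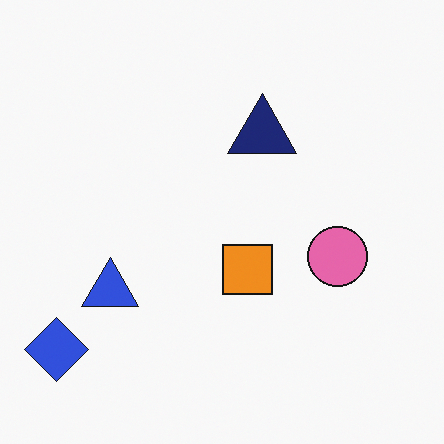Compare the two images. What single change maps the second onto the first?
It was flipped vertically (top ↔ bottom).

The blue diamond is in the bottom-left of the second image and the top-left of the first — shapes on opposite sides of the horizontal midline have swapped in a mirror flip.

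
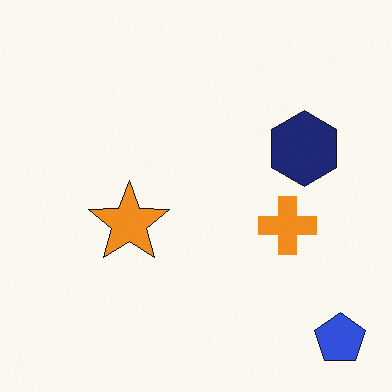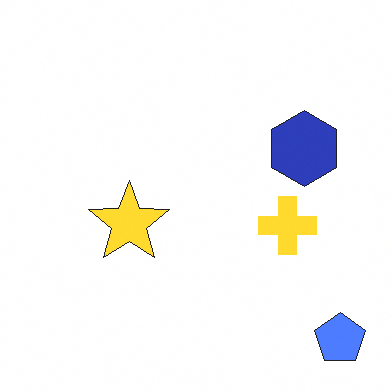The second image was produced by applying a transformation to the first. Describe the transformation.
The second image is the first brightened a lot.

Every pixel — background and shapes alike — is uniformly brightened.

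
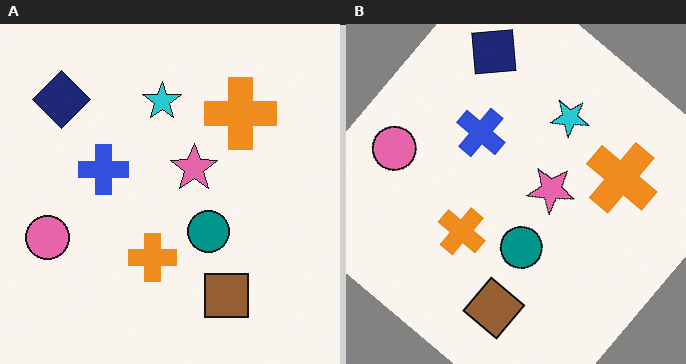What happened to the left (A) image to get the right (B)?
The transformation is: rotated clockwise by a large amount — several tens of degrees.

Every shape is tilted by the same angle and the image corners show triangular fill wedges — a whole-image rotation by a non-right angle.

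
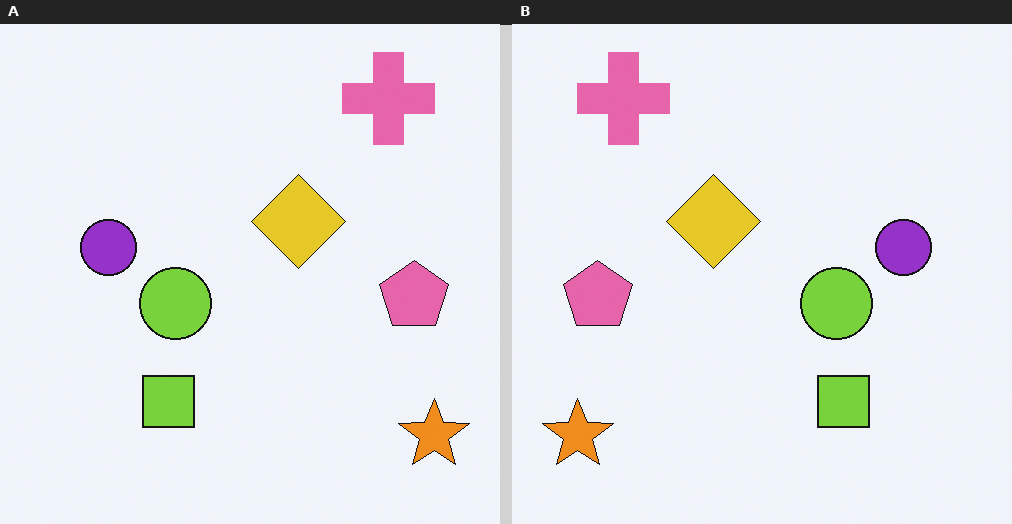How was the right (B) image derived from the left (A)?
Flipped horizontally (left ↔ right).

The orange star is in the bottom-right of the left (A) image and the bottom-left of the right (B) — shapes on opposite sides of the vertical midline have swapped in a mirror flip.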